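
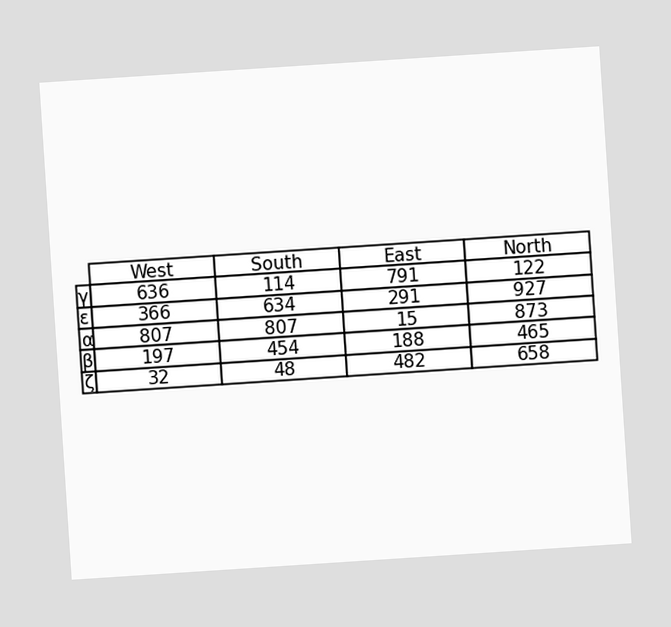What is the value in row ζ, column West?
32

The chart is tilted about 4° counter-clockwise. The (ζ, West) cell reads 32.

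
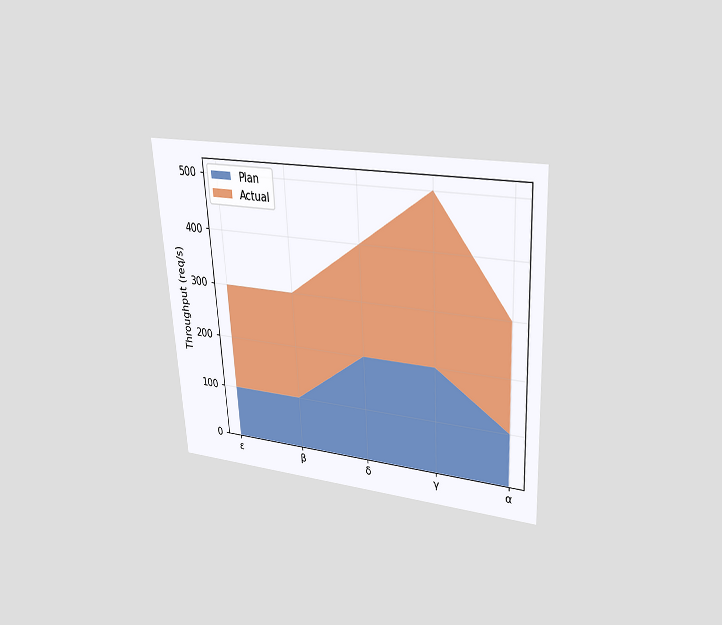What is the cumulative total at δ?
400req/s

The chart is tilted about 3° counter-clockwise and viewed slightly from above. The stacked total at δ reaches 400req/s.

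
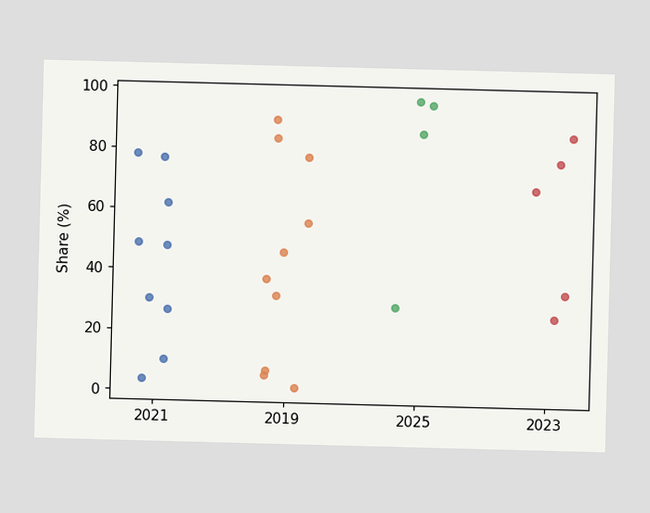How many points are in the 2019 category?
10

Counting the markers in the 2019 column gives 10.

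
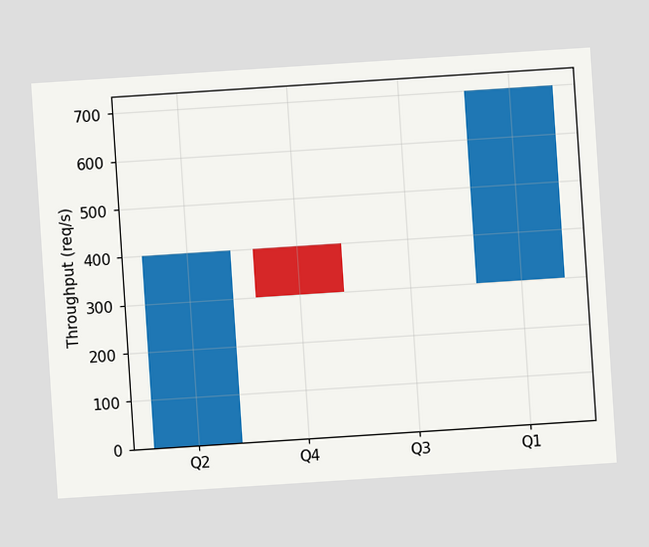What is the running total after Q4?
300req/s

The chart is tilted about 4° counter-clockwise. After Q4 the running total reaches 300req/s.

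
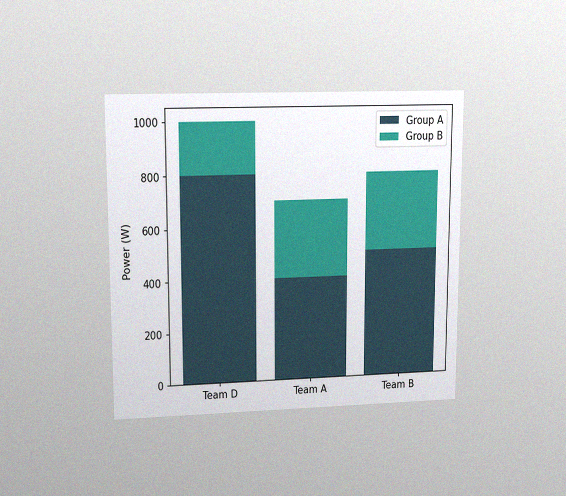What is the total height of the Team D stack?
The chart is viewed at a slight angle, with some photo noise. The Team D stack's top reaches 1000W on the y-axis.

1000W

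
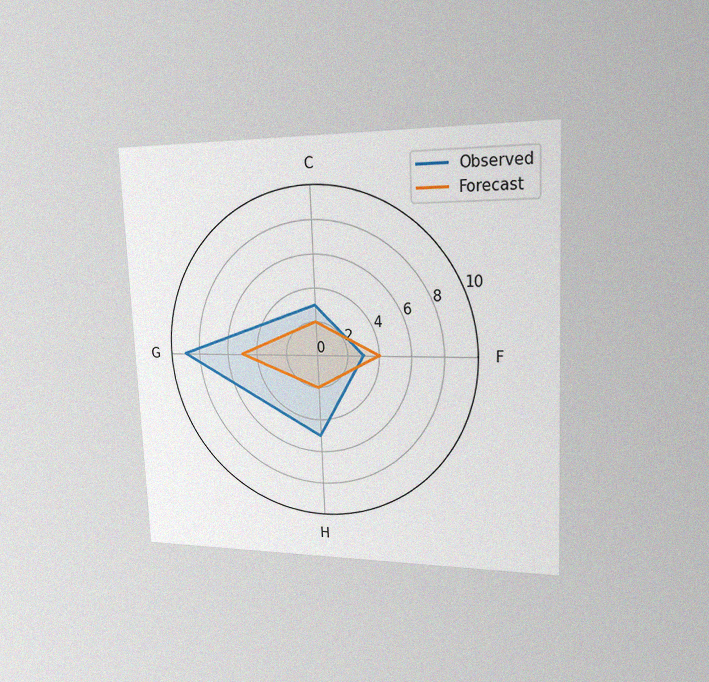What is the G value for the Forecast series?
5

The chart is tilted about 3° counter-clockwise and viewed slightly from the right, with some photo noise. On the G axis, Forecast reaches 5.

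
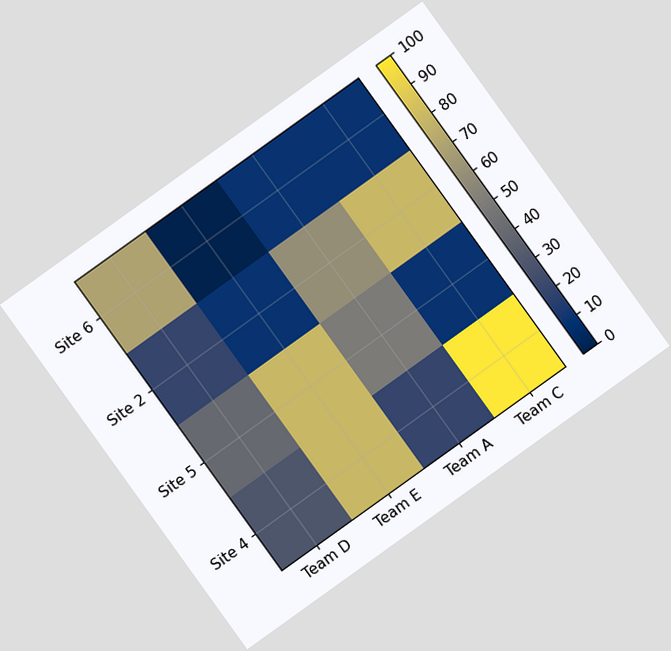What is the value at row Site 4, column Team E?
80

The chart is tilted about 36° counter-clockwise. Matching cell (Site 4, Team E) against the colorbar gives 80.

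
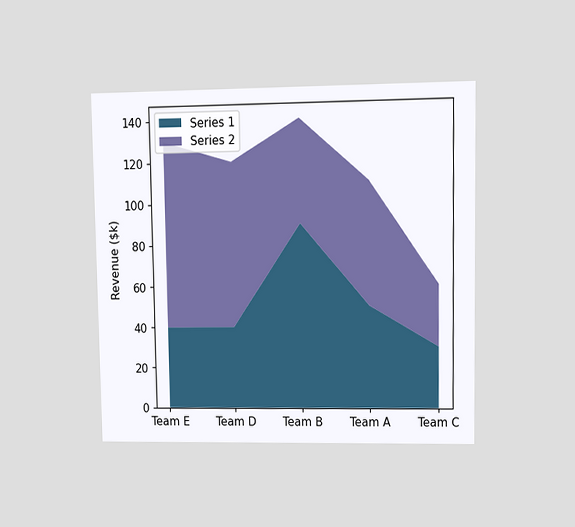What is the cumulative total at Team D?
$120k

The chart is viewed at a slight angle. The stacked total at Team D reaches $120k.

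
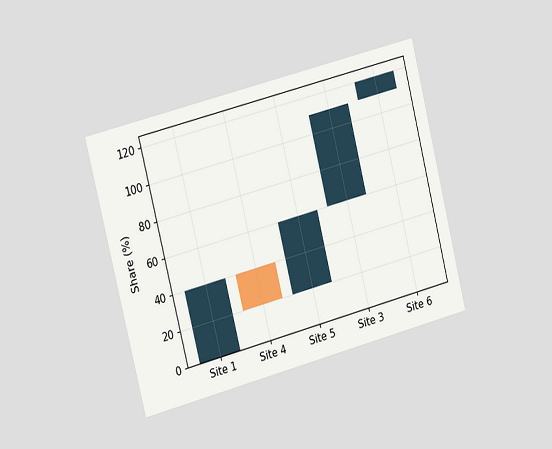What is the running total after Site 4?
20%

The chart is tilted about 14° counter-clockwise and viewed slightly from the left. After Site 4 the running total reaches 20%.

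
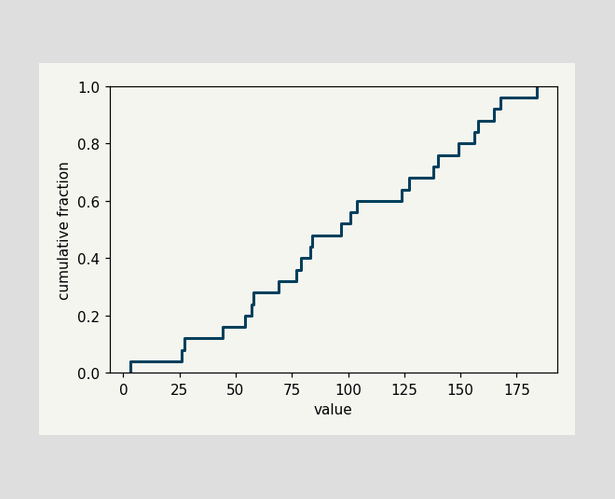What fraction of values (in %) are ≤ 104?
60%

At x=104 the ECDF step is at 60%.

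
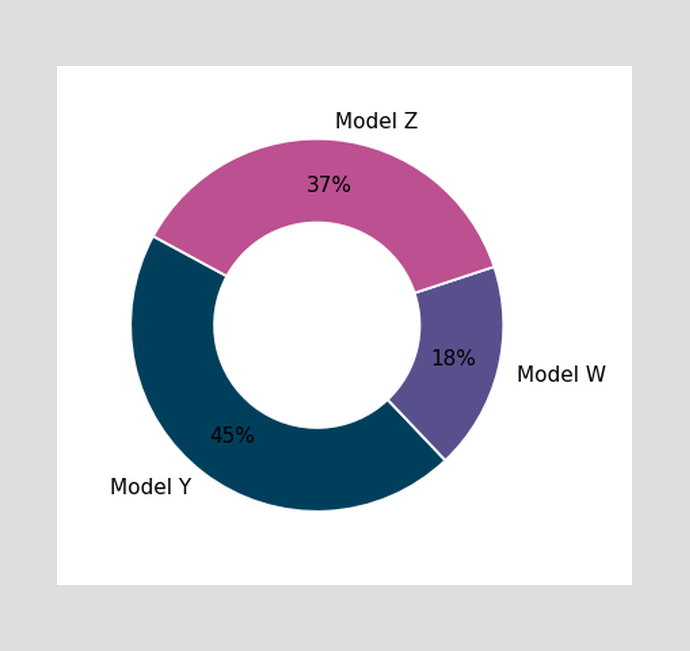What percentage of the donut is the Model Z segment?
37%

The Model Z segment takes up 37% of the ring.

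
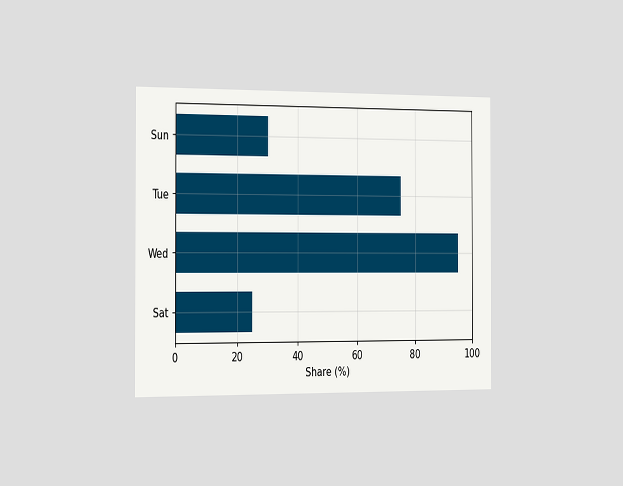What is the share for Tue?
75%

The chart is viewed slightly from the left. Reading along the chart's x-axis, the Tue bar reaches 75%.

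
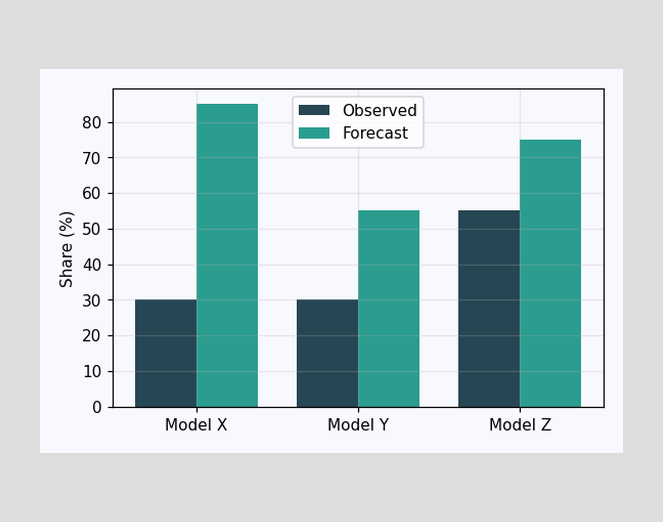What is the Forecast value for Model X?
85%

The Forecast bar at Model X reaches 85% on the y-axis.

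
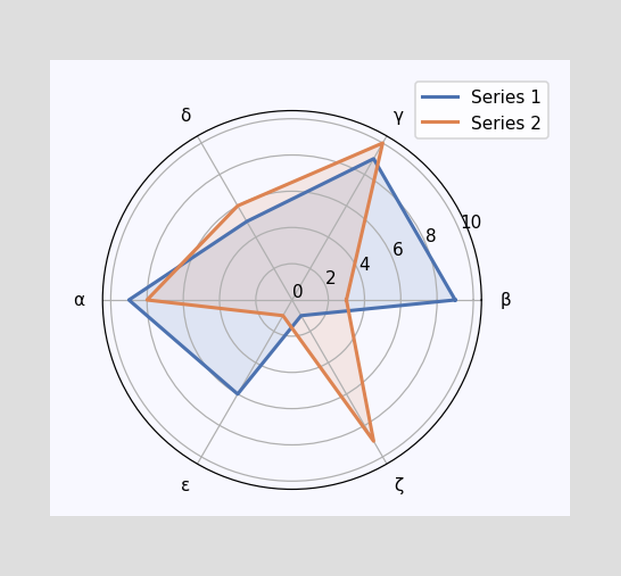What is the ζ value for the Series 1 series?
On the ζ axis, Series 1 reaches 1.

1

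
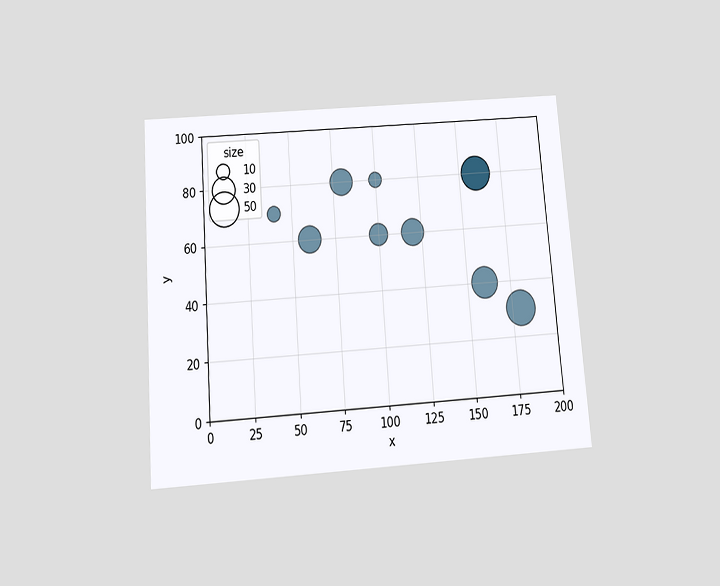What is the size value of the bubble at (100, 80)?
The chart is tilted about 4° counter-clockwise and viewed slightly from below. Matching the bubble at (100, 80) against the size legend gives 10.

10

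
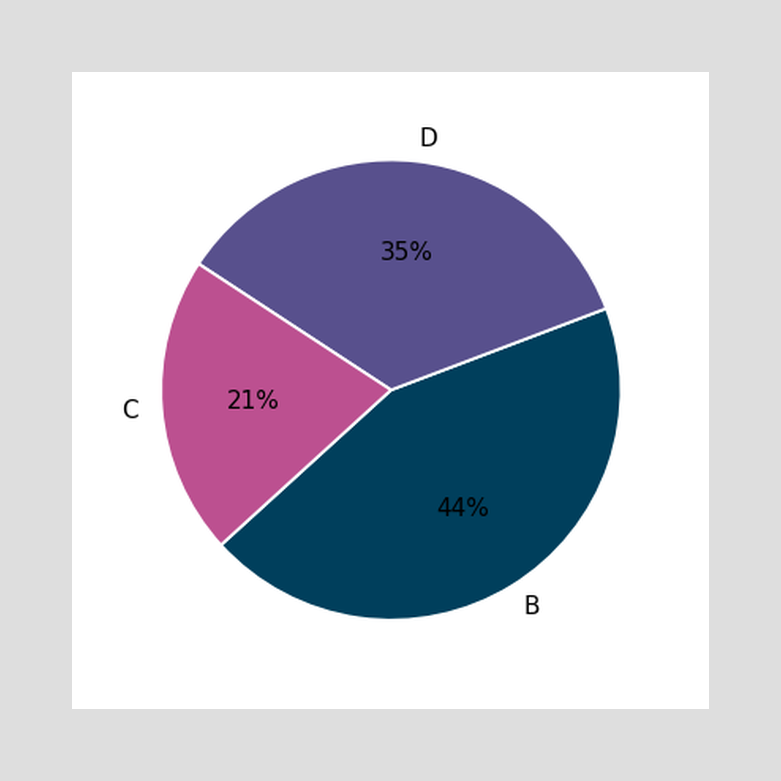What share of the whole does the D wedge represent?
The D slice takes up 35% of the pie.

35%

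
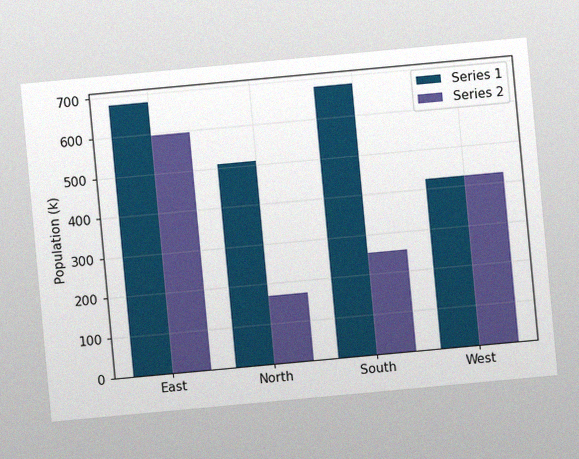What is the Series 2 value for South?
The chart is tilted about 5° counter-clockwise, with some photo noise. The Series 2 bar at South reaches 255k on the y-axis.

255k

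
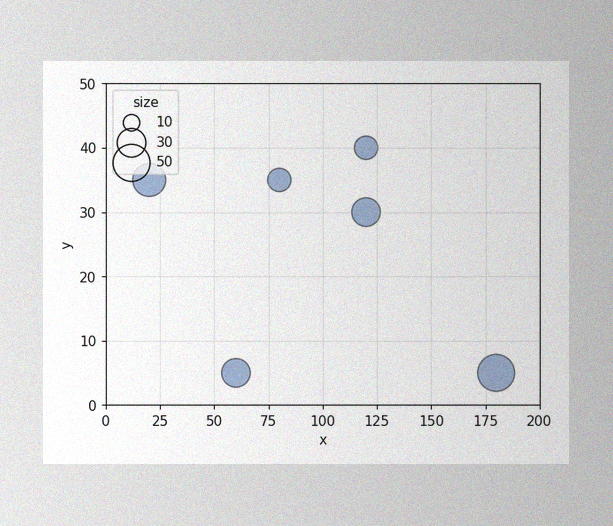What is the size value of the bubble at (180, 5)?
The image has some photo noise and uneven lighting. Matching the bubble at (180, 5) against the size legend gives 50.

50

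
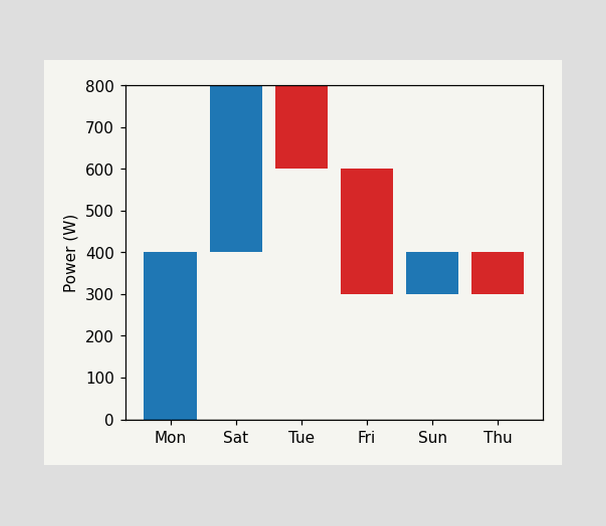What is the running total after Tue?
After Tue the running total reaches 600W.

600W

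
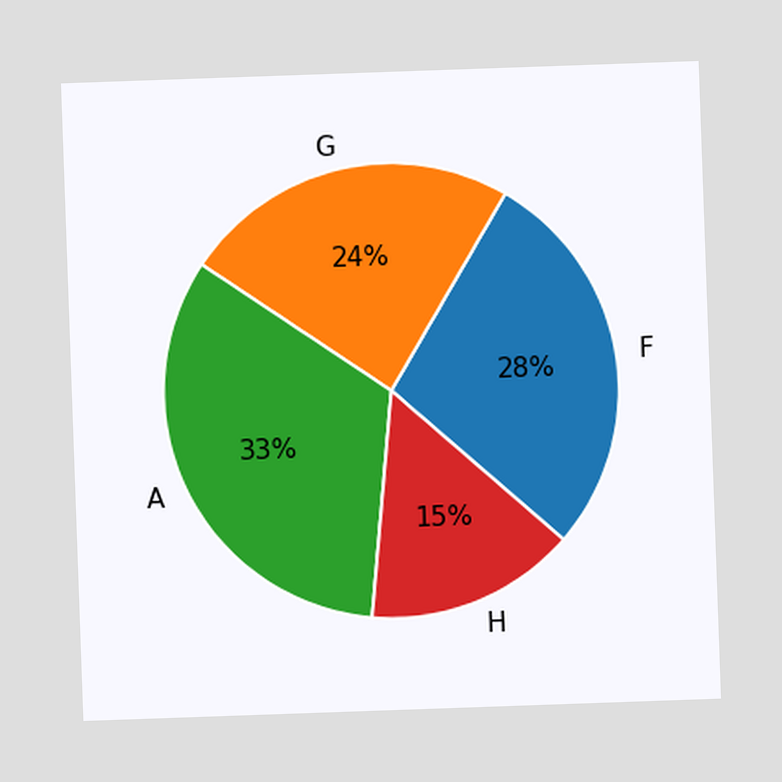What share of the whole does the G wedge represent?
The chart is tilted about 2° counter-clockwise. The G slice takes up 24% of the pie.

24%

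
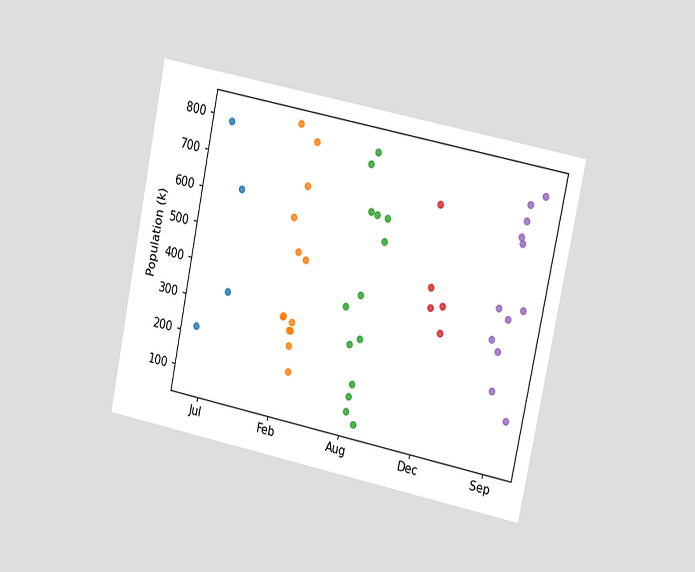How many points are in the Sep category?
The chart is tilted about 12° clockwise and viewed at a slight angle. Counting the markers in the Sep column gives 12.

12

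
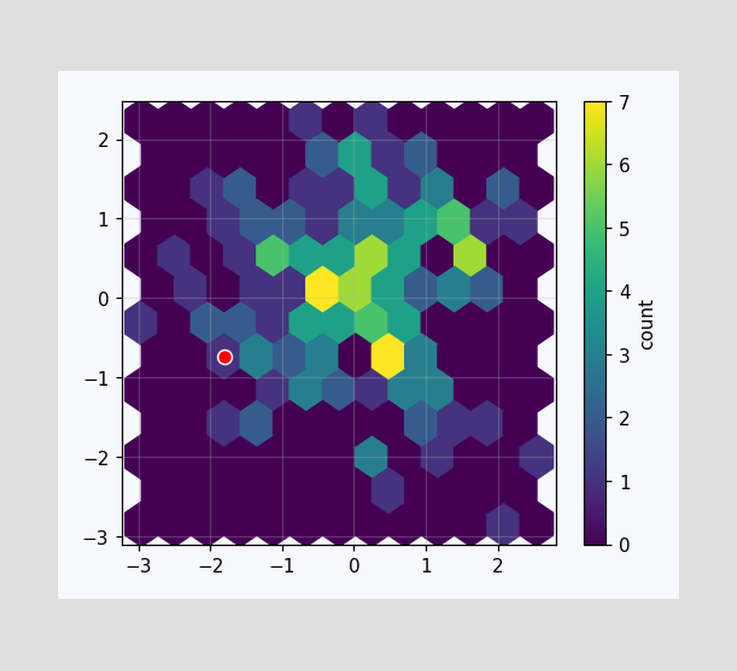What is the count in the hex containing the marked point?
1

The marked hex reads 1 on the colorbar.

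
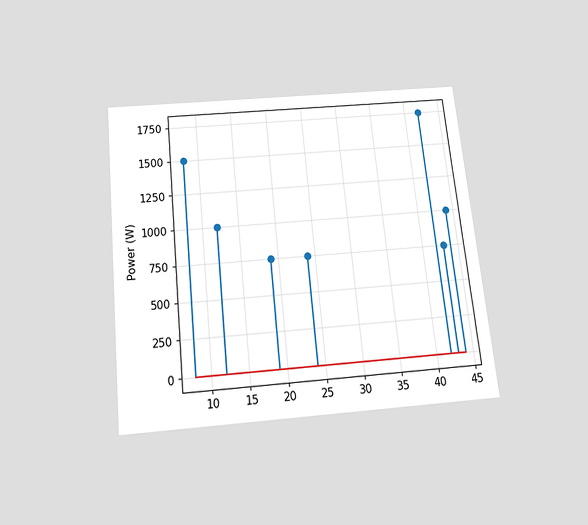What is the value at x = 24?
750W

The chart is tilted about 6° counter-clockwise and viewed slightly from below. The stem at x=24 reaches 750W.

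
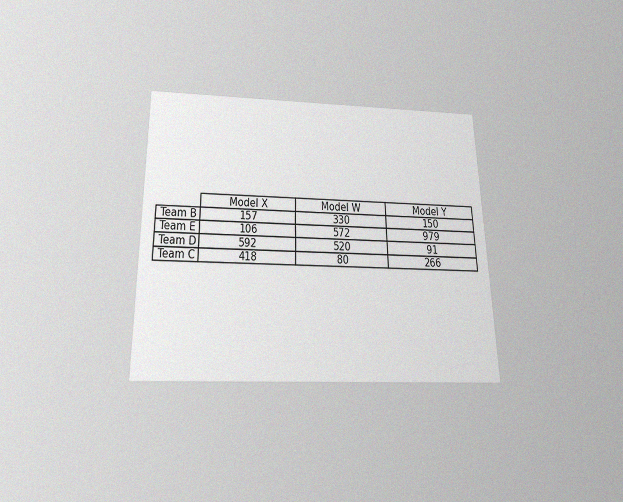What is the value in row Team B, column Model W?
The chart is viewed slightly from below, with some photo noise. The (Team B, Model W) cell reads 330.

330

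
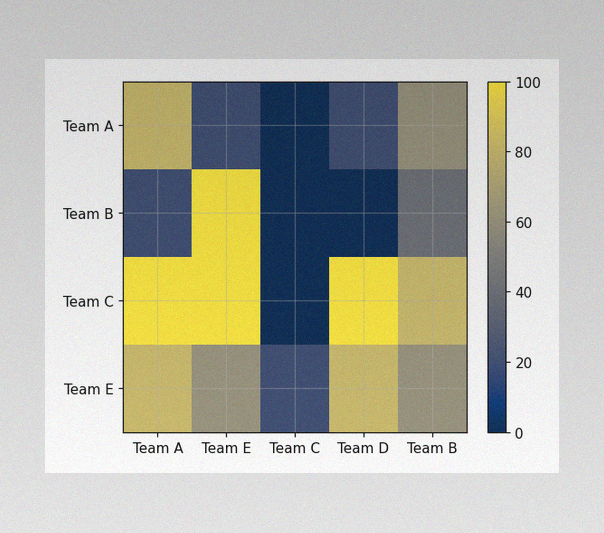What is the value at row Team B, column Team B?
40

The image has some photo noise and uneven lighting. Matching cell (Team B, Team B) against the colorbar gives 40.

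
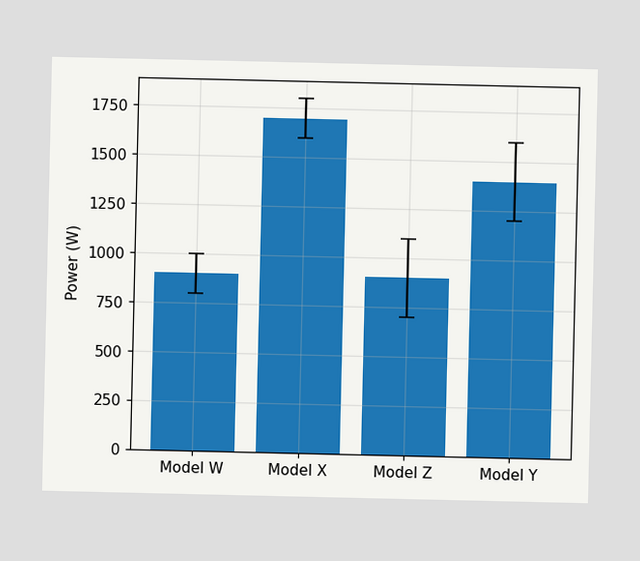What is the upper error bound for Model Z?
1100W

The Model Z bar's upper whisker reaches 1100W.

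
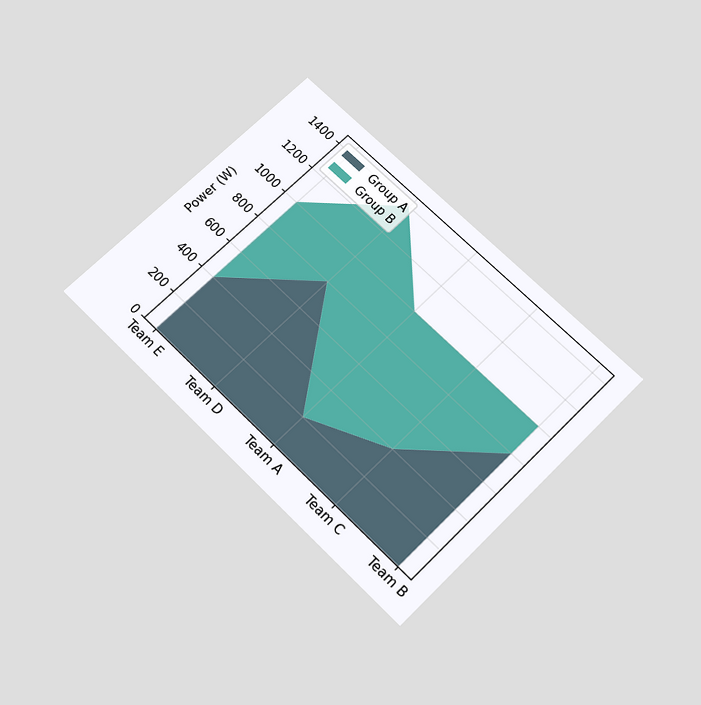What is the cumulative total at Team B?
1000W

The chart is tilted about 45° clockwise and viewed slightly from below. The stacked total at Team B reaches 1000W.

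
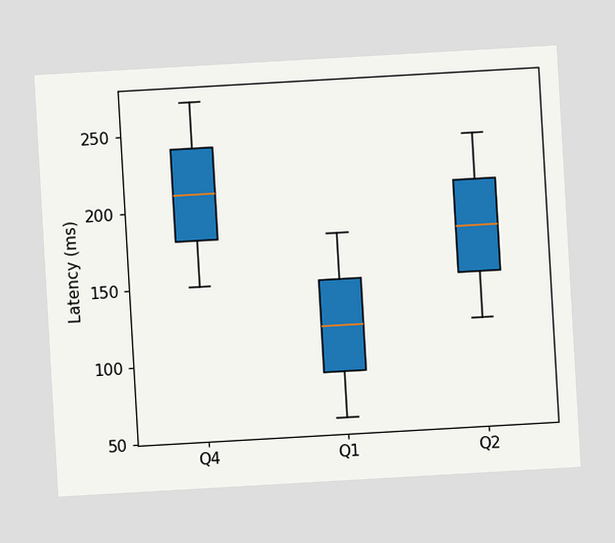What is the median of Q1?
120ms

The chart is tilted about 3° counter-clockwise. The median line in the Q1 box sits at 120ms.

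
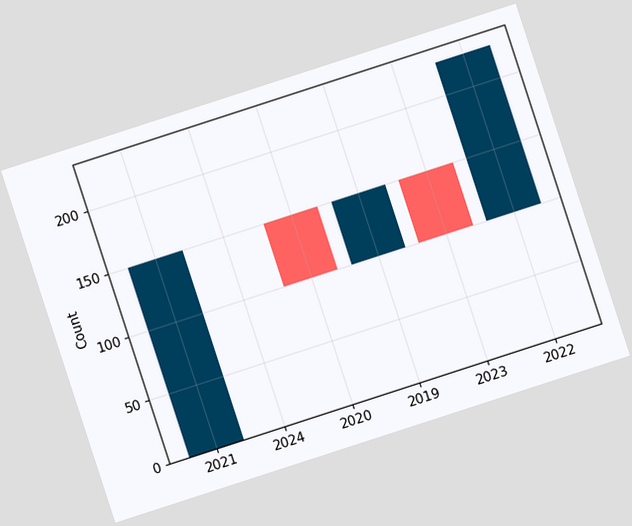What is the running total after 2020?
The chart is tilted about 18° counter-clockwise. After 2020 the running total reaches 100.

100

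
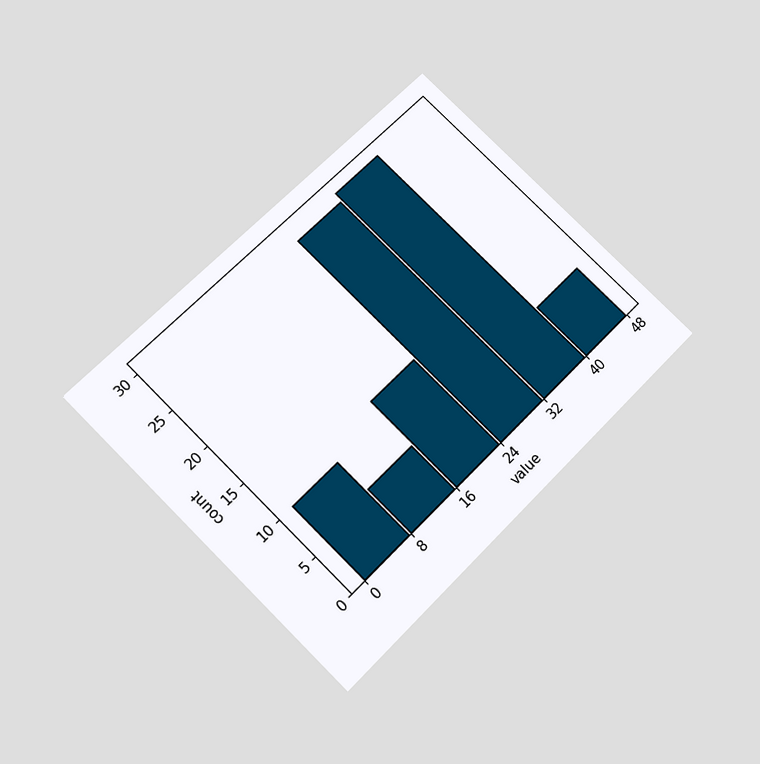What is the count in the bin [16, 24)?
12

The chart is tilted about 45° counter-clockwise and viewed slightly from below. The [16, 24) bin has height 12.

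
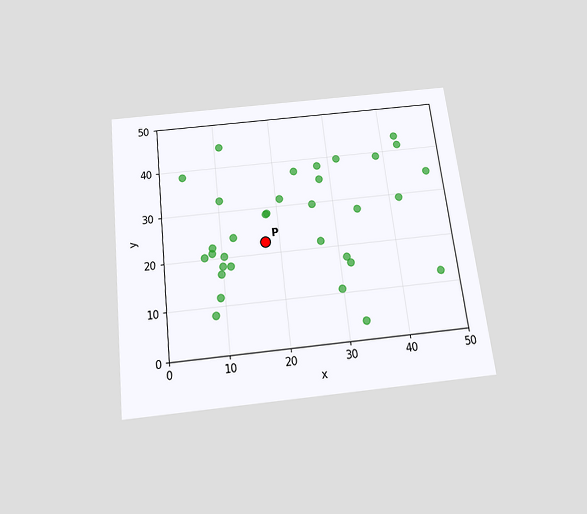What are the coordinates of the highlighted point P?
The chart is tilted about 7° counter-clockwise and viewed slightly from below. Following the gridlines from P to each axis, P sits at (17.5, 22.5).

(17.5, 22.5)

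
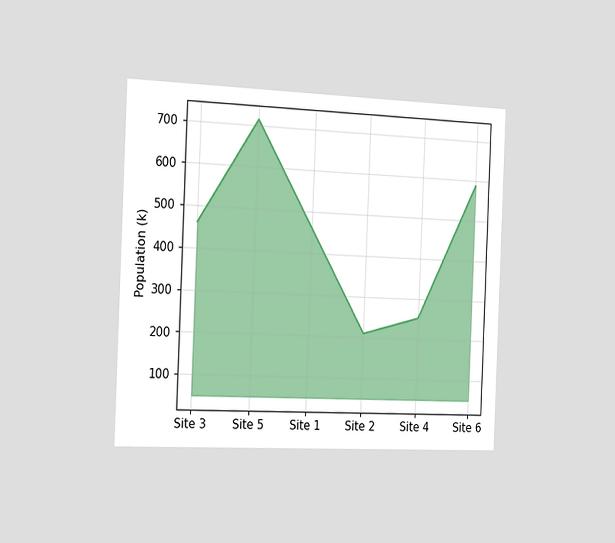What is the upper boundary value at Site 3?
462k

The chart is tilted about 2° clockwise and viewed slightly from the left. At Site 3 the upper boundary is at 462k.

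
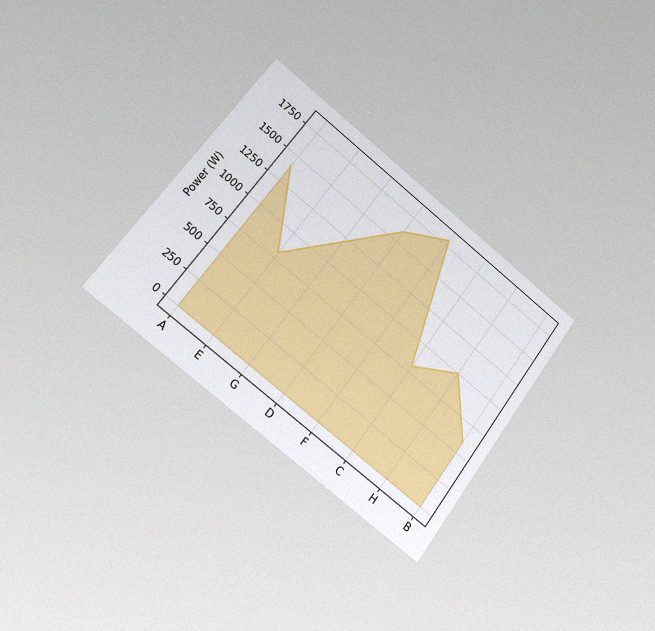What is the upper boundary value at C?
The chart is tilted about 37° clockwise and viewed slightly from the left, with some photo noise. At C the upper boundary is at 800W.

800W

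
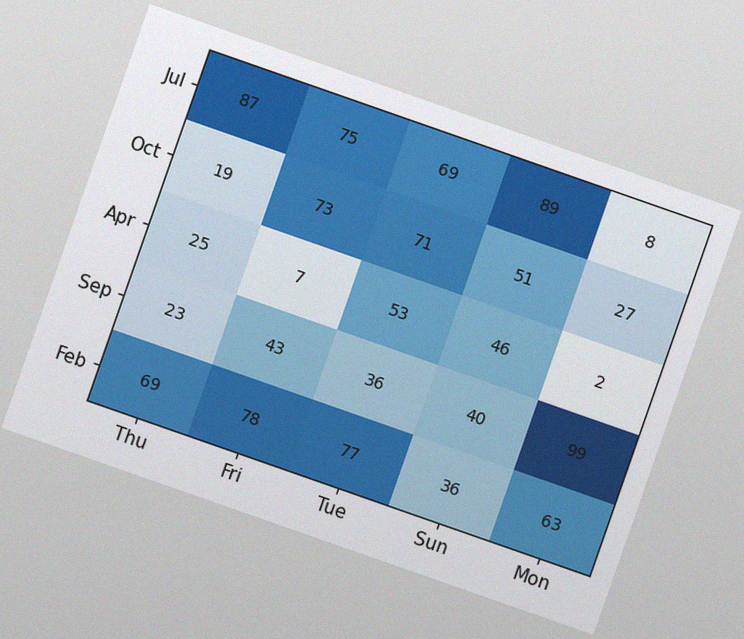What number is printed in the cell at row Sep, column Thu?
23

The chart is tilted about 19° clockwise, with some photo noise. The (Sep, Thu) cell reads 23.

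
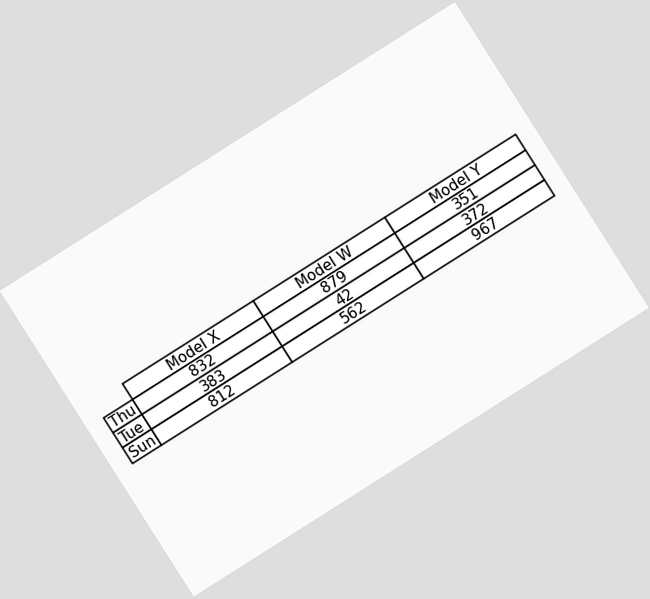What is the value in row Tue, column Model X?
The chart is tilted about 32° counter-clockwise. The (Tue, Model X) cell reads 383.

383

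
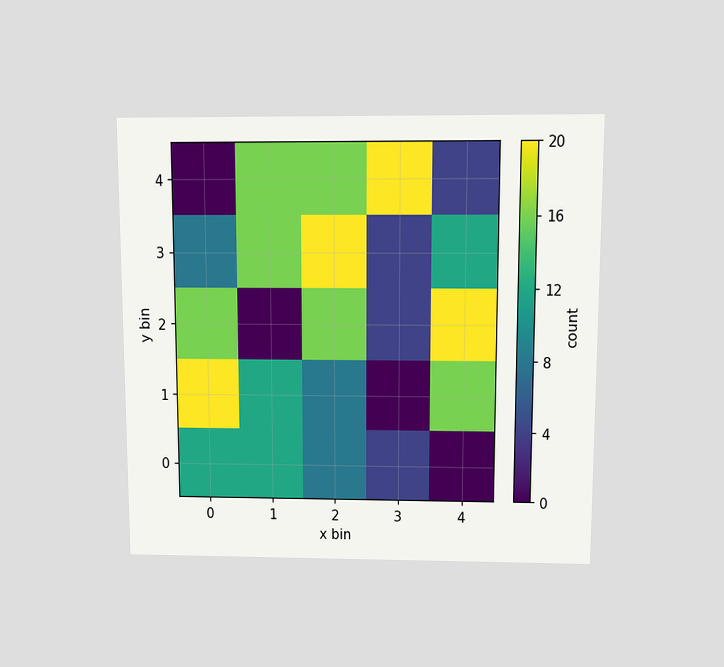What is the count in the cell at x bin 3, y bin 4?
The chart is viewed slightly from above. Matching the cell (3, 4) against the colorbar gives 20.

20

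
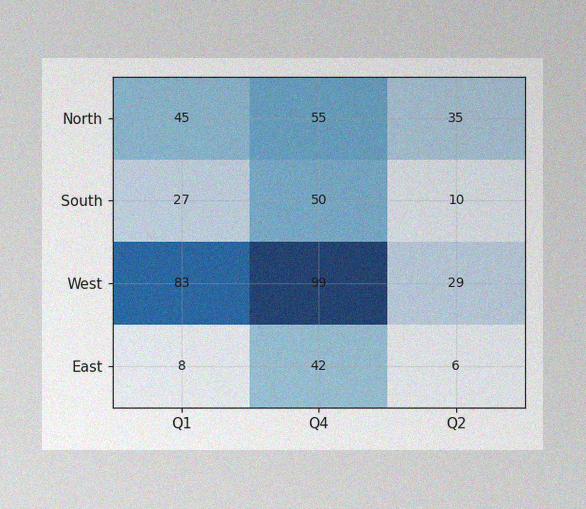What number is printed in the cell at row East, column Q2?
The image has some photo noise and uneven lighting. The (East, Q2) cell reads 6.

6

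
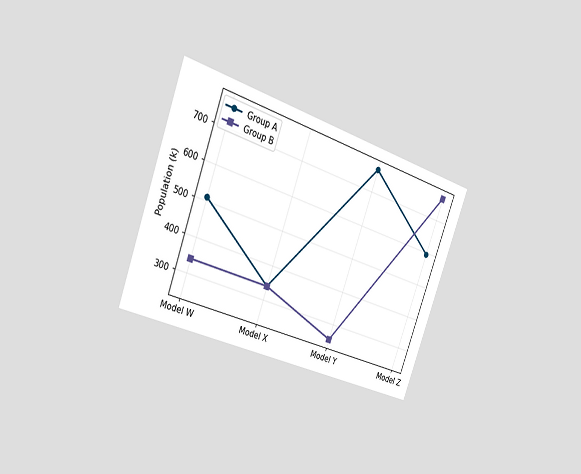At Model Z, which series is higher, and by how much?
The chart is tilted about 20° clockwise and viewed slightly from the left. At Model Z, Group B sits above the other line by 170k.

Group B, by 170k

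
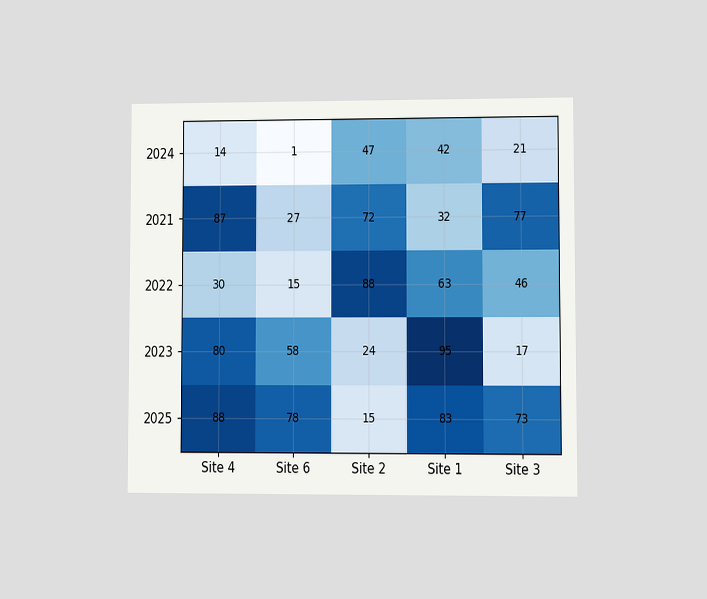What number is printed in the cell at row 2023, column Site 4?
The chart is viewed at a slight angle. The (2023, Site 4) cell reads 80.

80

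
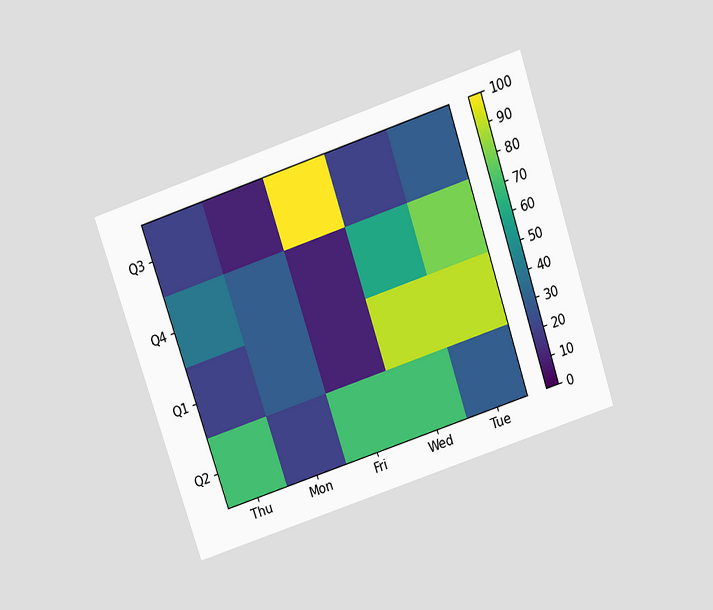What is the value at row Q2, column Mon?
The chart is tilted about 18° counter-clockwise and viewed slightly from above. Matching cell (Q2, Mon) against the colorbar gives 20.

20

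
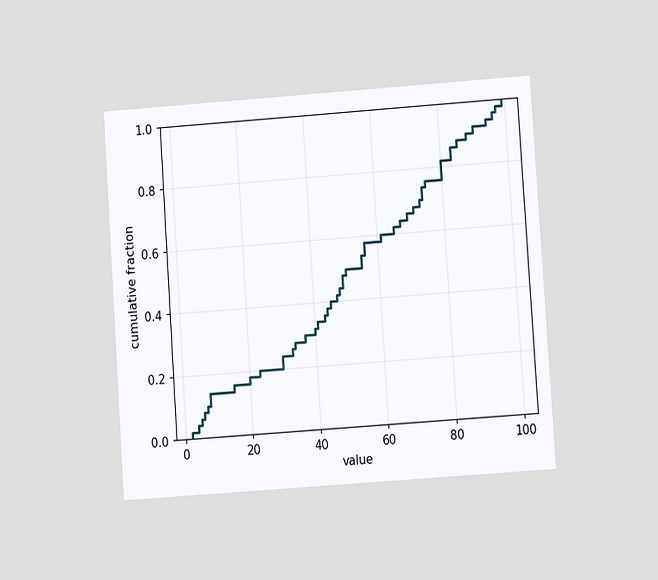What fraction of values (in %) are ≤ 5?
The chart is tilted about 4° counter-clockwise and viewed at a slight angle. At x=5 the ECDF step is at 6%.

6%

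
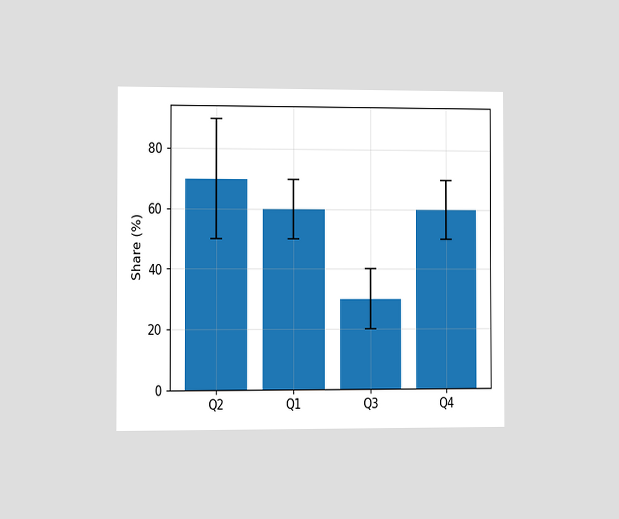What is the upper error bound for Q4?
The chart is viewed slightly from the left. The Q4 bar's upper whisker reaches 70%.

70%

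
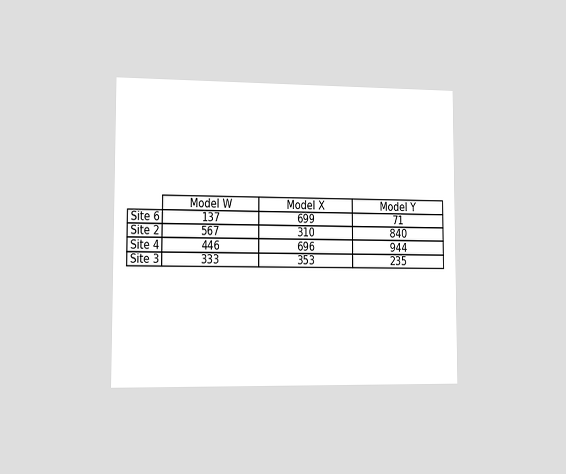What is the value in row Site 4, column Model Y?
The chart is viewed slightly from the left. The (Site 4, Model Y) cell reads 944.

944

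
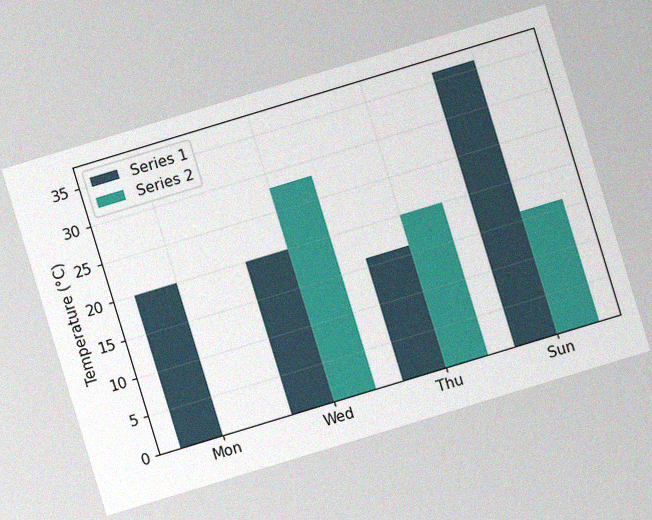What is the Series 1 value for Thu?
16°C

The chart is tilted about 17° counter-clockwise, with some photo noise. The Series 1 bar at Thu reaches 16°C on the y-axis.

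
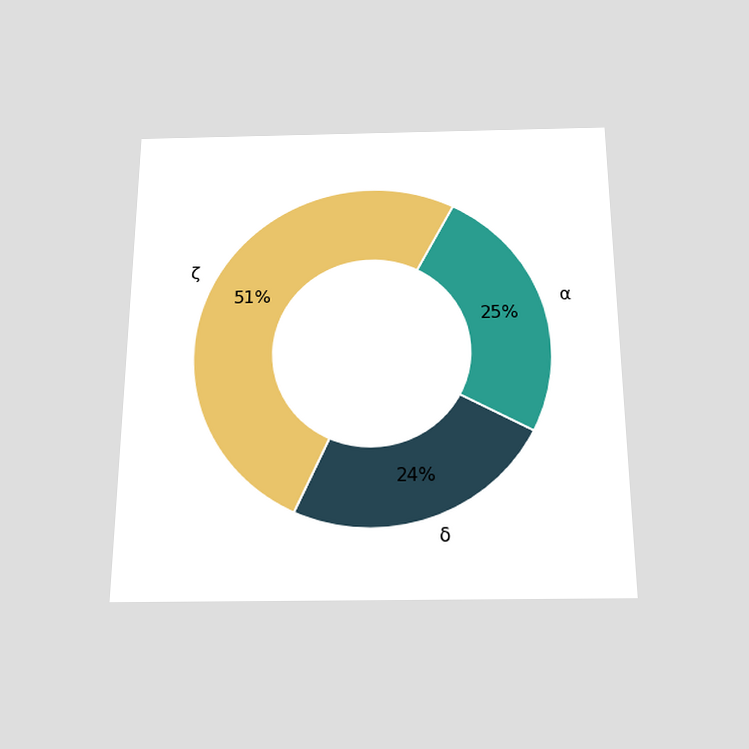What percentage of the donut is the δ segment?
24%

The chart is viewed slightly from below. The δ segment takes up 24% of the ring.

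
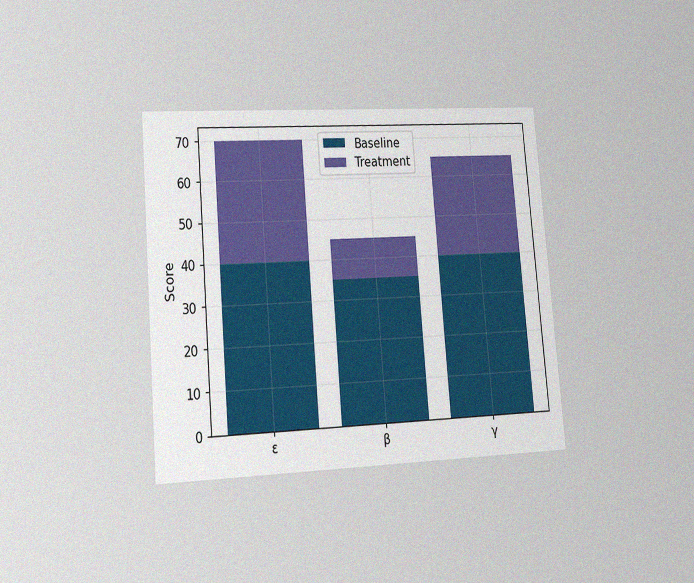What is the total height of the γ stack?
65

The chart is tilted about 5° counter-clockwise and viewed slightly from the left, with some photo noise. The γ stack's top reaches 65 on the y-axis.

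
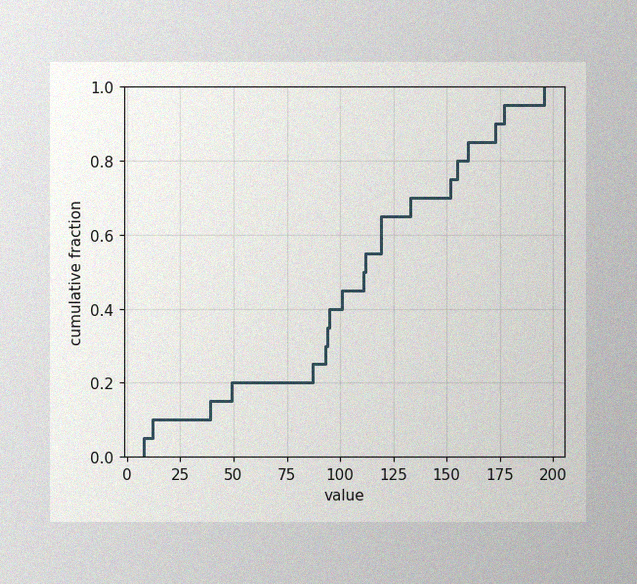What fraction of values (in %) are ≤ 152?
The image has some photo noise and uneven lighting. At x=152 the ECDF step is at 75%.

75%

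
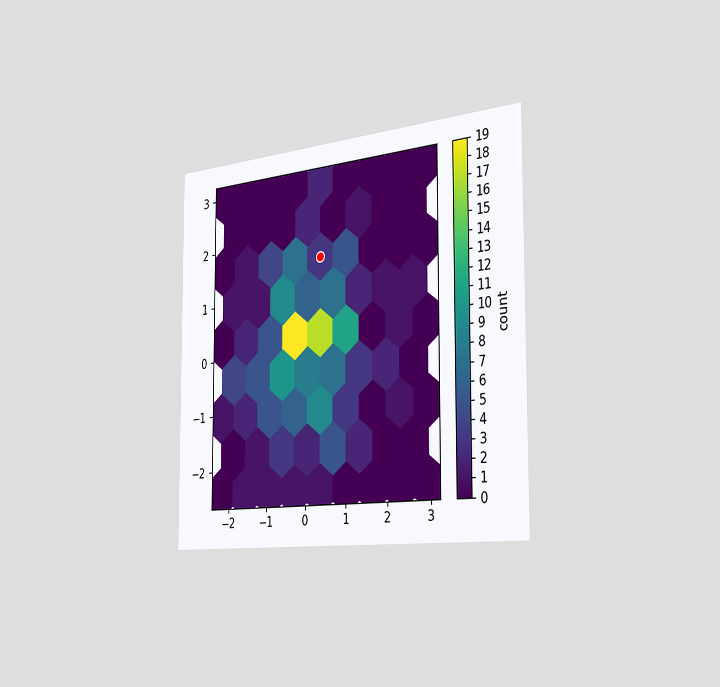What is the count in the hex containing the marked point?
3

The chart is viewed slightly from the right. The marked hex reads 3 on the colorbar.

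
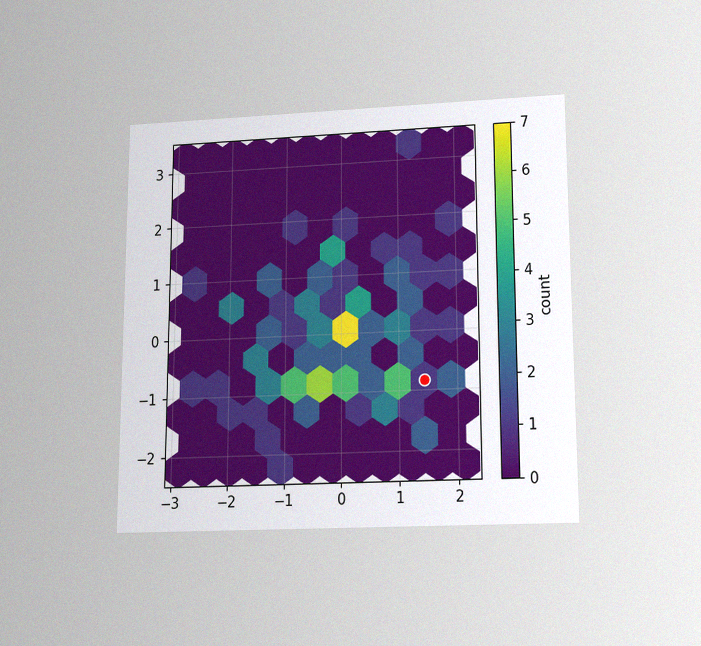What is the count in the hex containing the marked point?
The chart is viewed slightly from below, with some photo noise. The marked hex reads 1 on the colorbar.

1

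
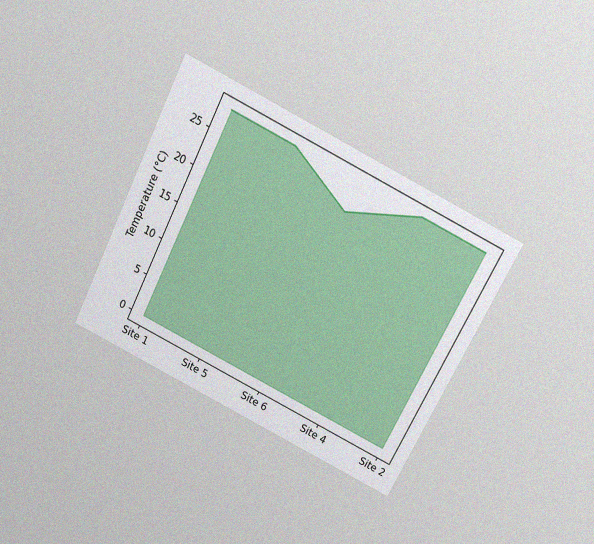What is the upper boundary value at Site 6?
The chart is tilted about 27° clockwise and viewed slightly from above, with some photo noise. At Site 6 the upper boundary is at 24°C.

24°C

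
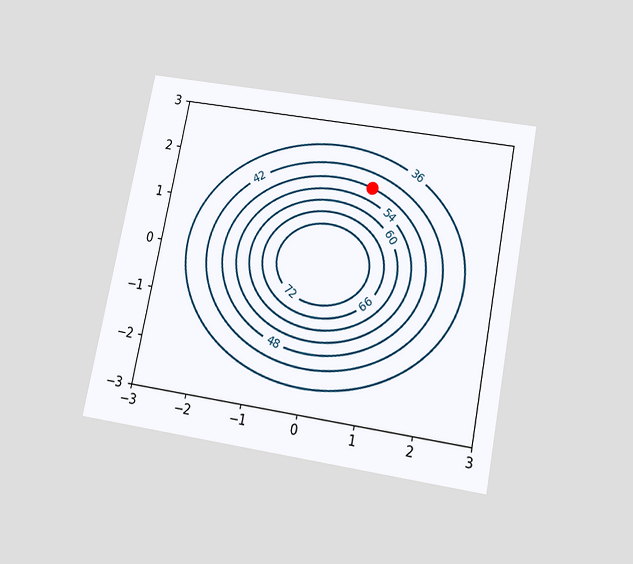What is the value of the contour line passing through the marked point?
48

The chart is tilted about 11° clockwise and viewed slightly from below. The marked point sits on the contour labelled 48.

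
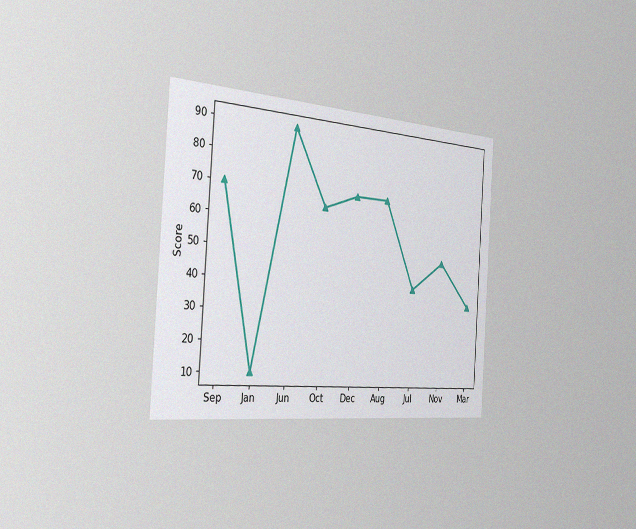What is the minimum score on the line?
The chart is tilted about 4° clockwise and viewed slightly from the left, with some photo noise. The lowest point is at Jan, and reading across to the y-axis gives 10.

10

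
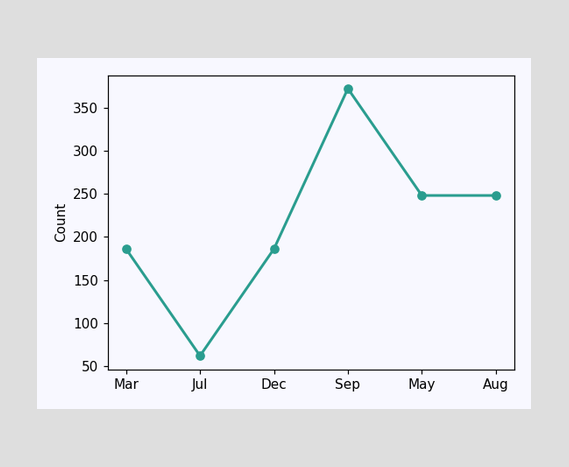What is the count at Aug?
At Aug, the line is at 248.

248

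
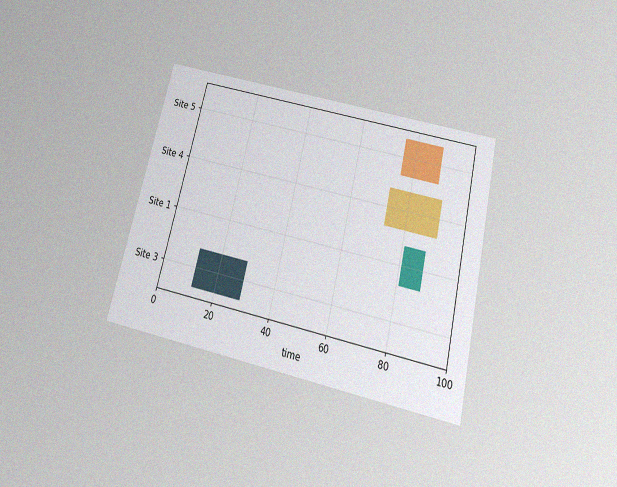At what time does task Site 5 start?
The chart is tilted about 13° clockwise and viewed slightly from below, with some photo noise. The Site 5 bar begins at t=76.

76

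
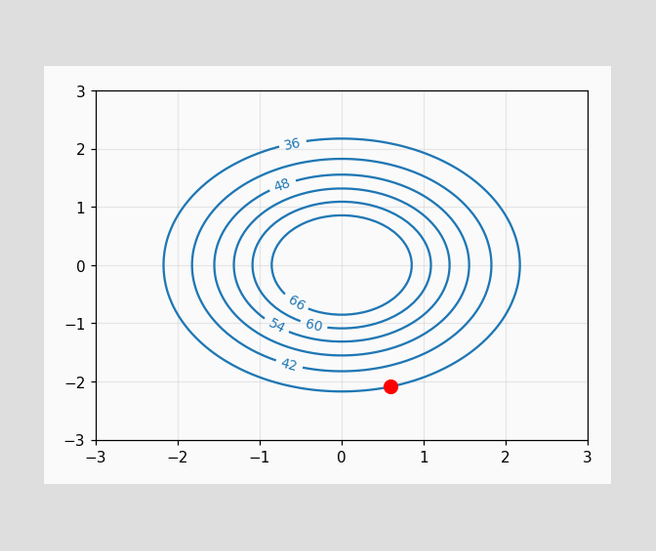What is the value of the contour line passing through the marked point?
The marked point sits on the contour labelled 36.

36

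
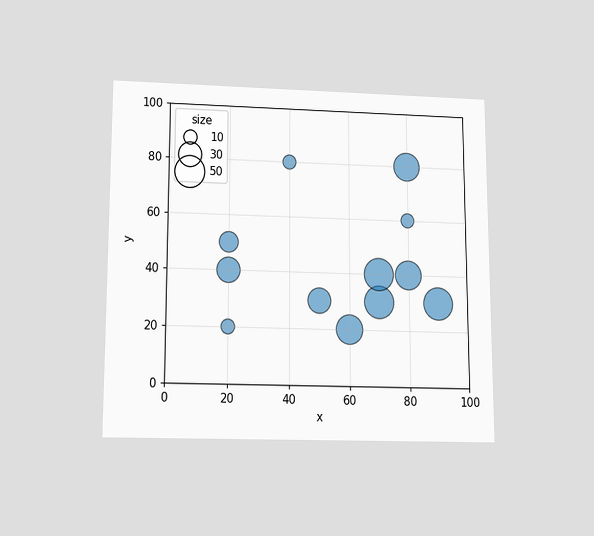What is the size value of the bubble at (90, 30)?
The chart is viewed slightly from below. Matching the bubble at (90, 30) against the size legend gives 50.

50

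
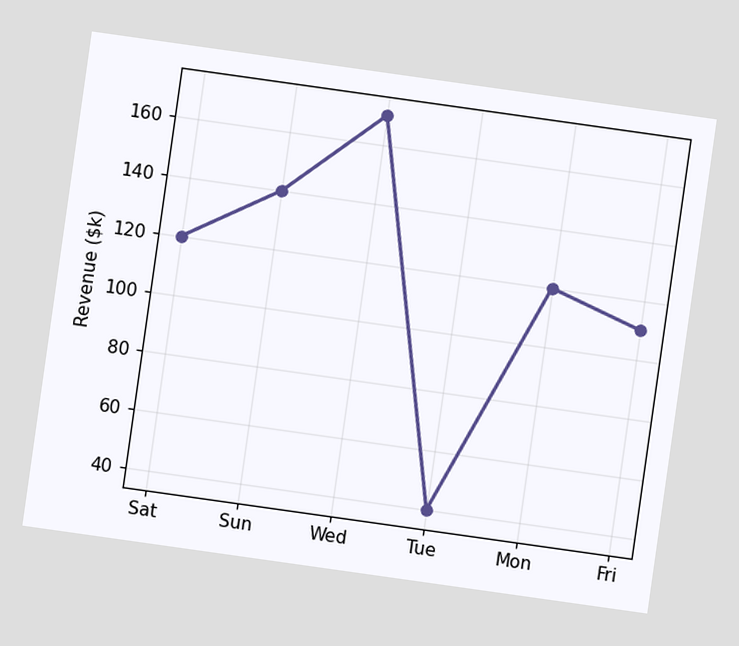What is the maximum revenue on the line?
The chart is tilted about 8° clockwise. The highest point is at Wed, and reading across to the y-axis gives $170k.

$170k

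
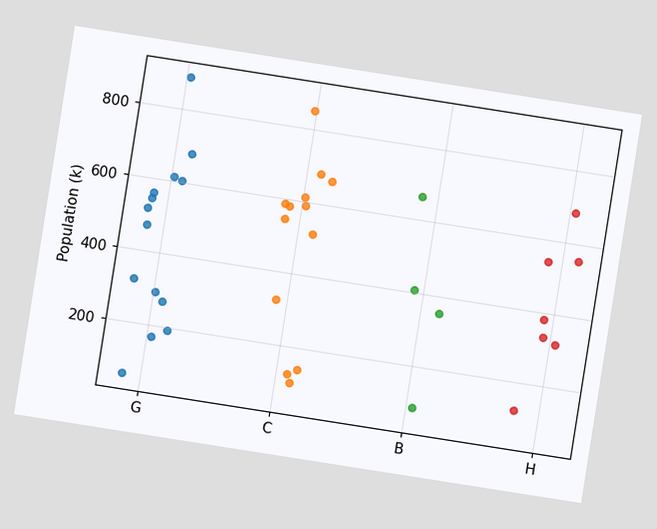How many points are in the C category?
13

The chart is tilted about 9° clockwise. Counting the markers in the C column gives 13.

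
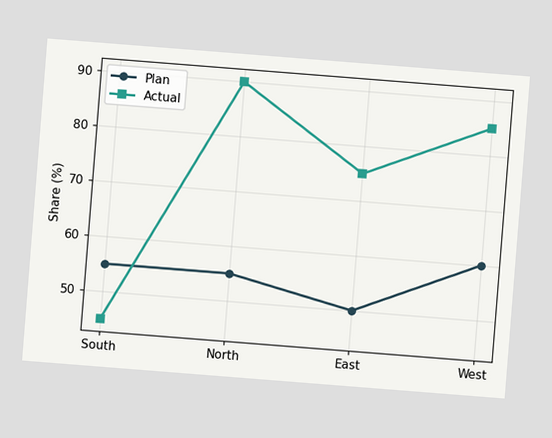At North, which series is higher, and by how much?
Actual, by 35%

The chart is tilted about 5° clockwise. At North, Actual sits above the other line by 35%.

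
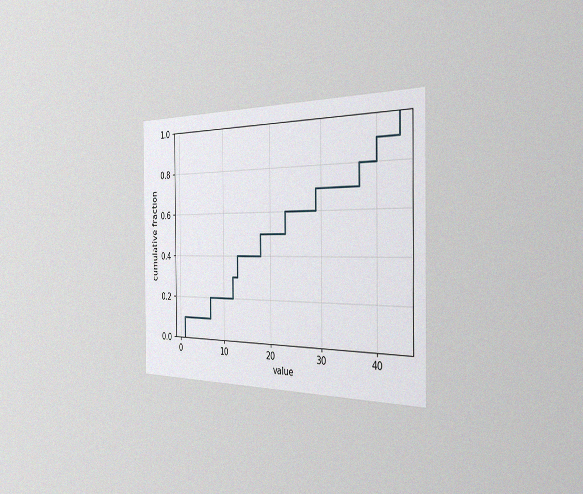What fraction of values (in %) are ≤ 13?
40%

The chart is viewed slightly from the right, with some photo noise. At x=13 the ECDF step is at 40%.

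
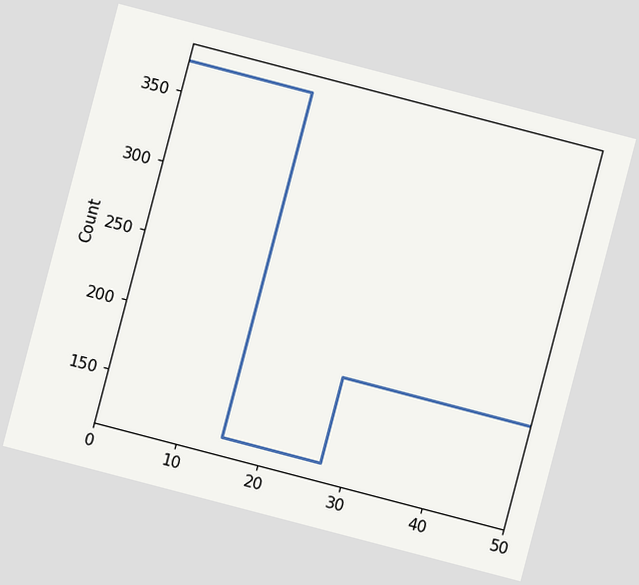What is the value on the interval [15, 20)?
The chart is tilted about 15° clockwise. On [15, 20) the step sits at 124.

124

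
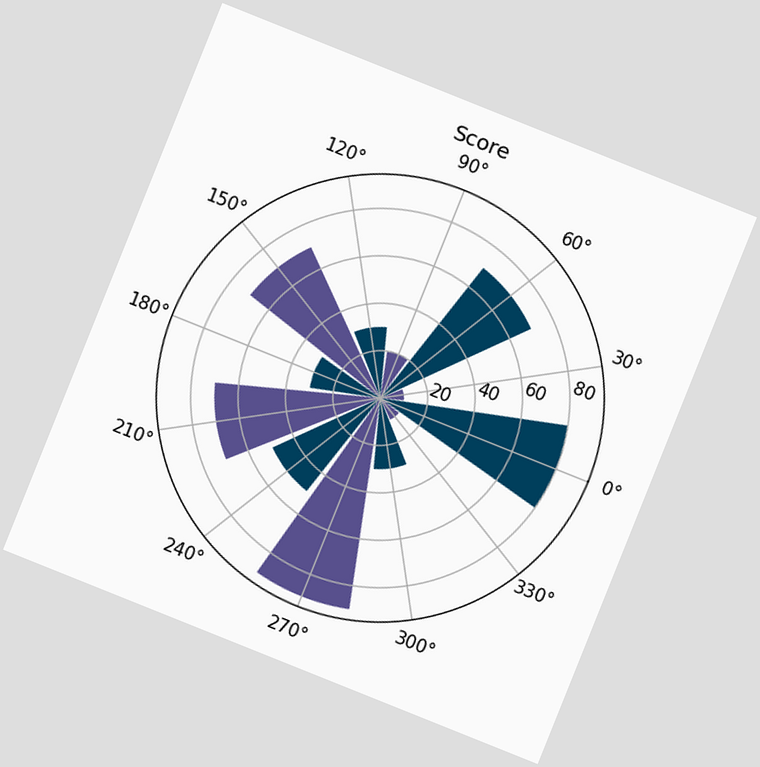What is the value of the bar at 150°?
The chart is tilted about 22° clockwise. The bar at 150° reaches 70 on the radial axis.

70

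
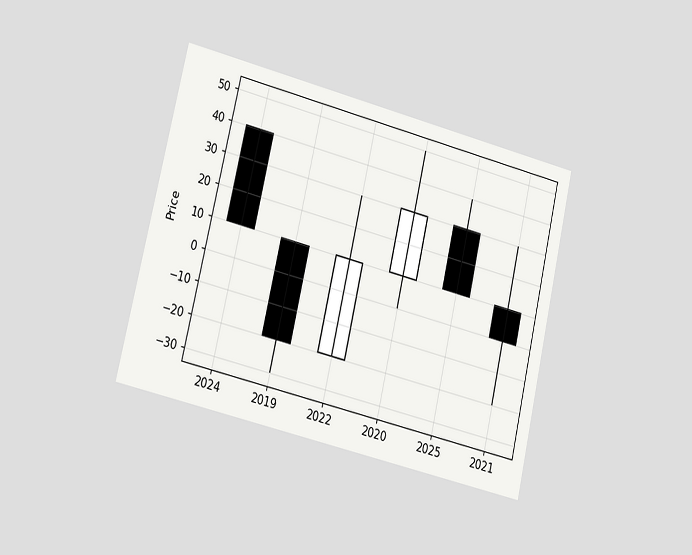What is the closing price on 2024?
The chart is tilted about 13° clockwise and viewed slightly from the left. The 2024 candle closes at 10.

10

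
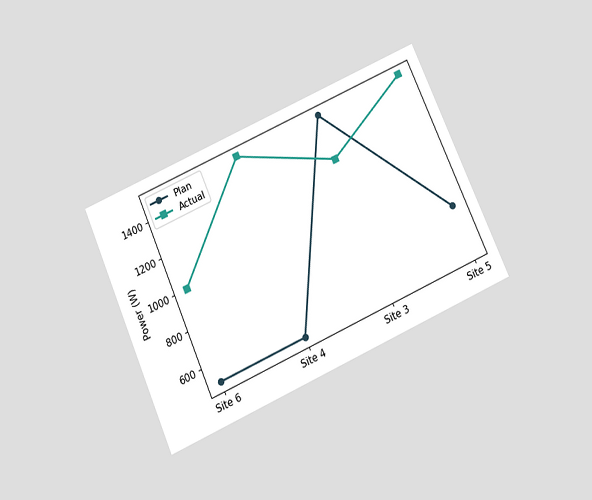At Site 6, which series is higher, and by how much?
The chart is tilted about 24° counter-clockwise and viewed slightly from below. At Site 6, Actual sits above the other line by 500W.

Actual, by 500W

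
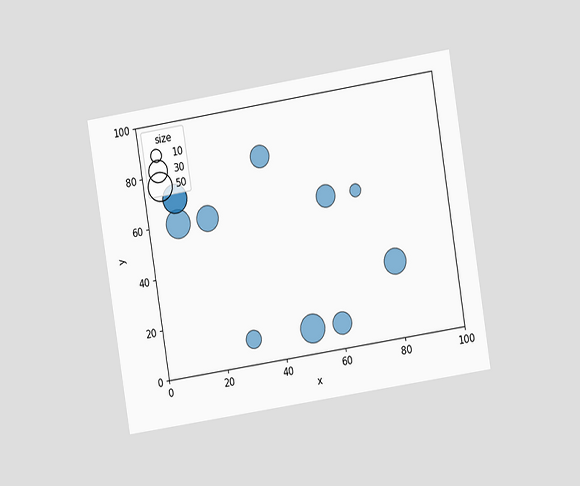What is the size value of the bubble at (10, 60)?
50

The chart is tilted about 9° counter-clockwise and viewed at a slight angle. Matching the bubble at (10, 60) against the size legend gives 50.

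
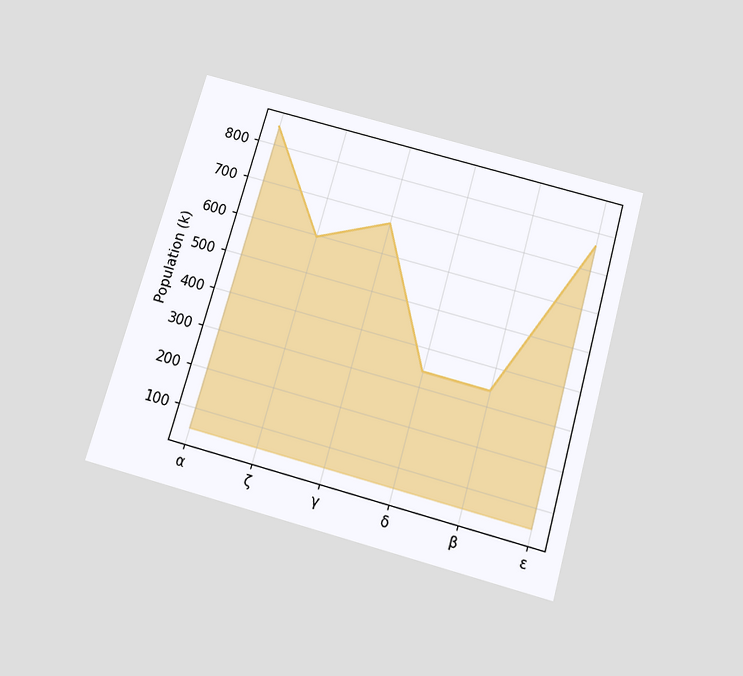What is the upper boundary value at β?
The chart is tilted about 16° clockwise and viewed slightly from below. At β the upper boundary is at 340k.

340k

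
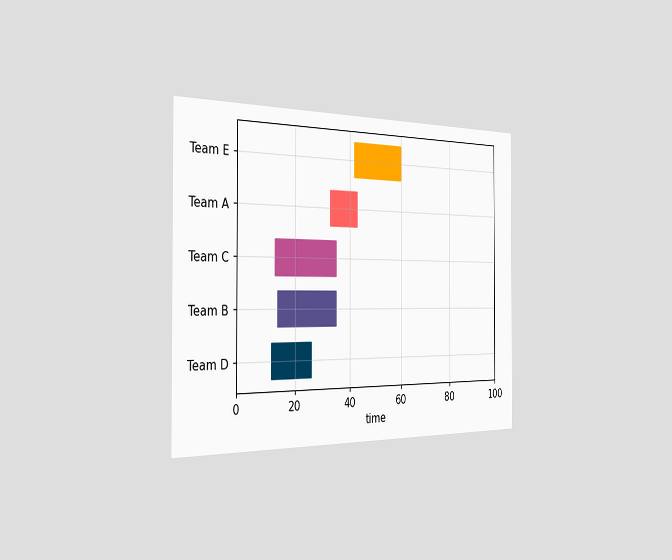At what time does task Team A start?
33

The chart is viewed slightly from the left. The Team A bar begins at t=33.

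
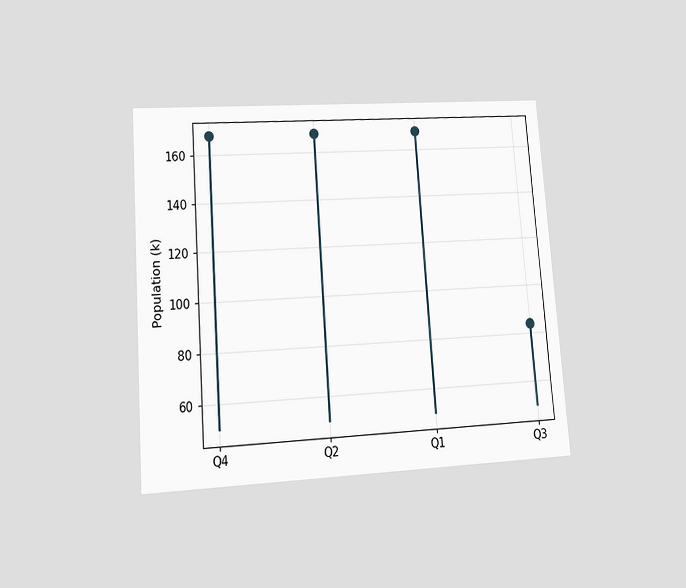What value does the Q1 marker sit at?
The chart is tilted about 4° counter-clockwise and viewed at a slight angle. The Q1 marker sits at 168k.

168k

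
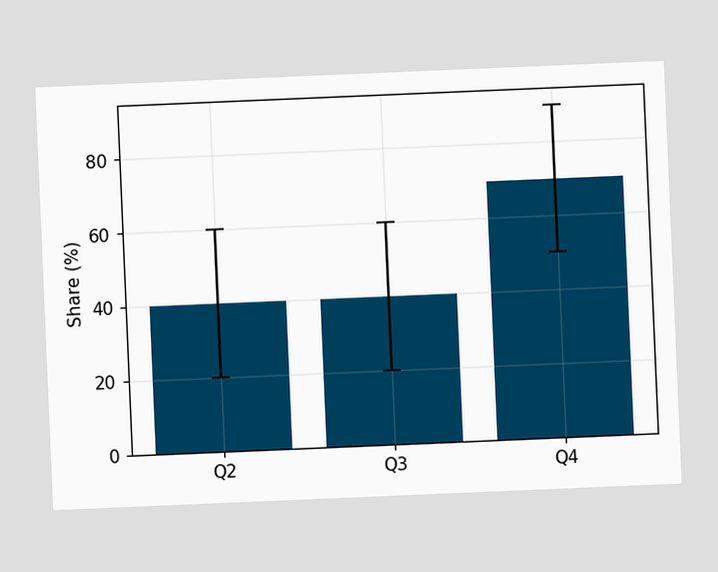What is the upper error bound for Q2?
60%

The chart is tilted about 2° counter-clockwise. The Q2 bar's upper whisker reaches 60%.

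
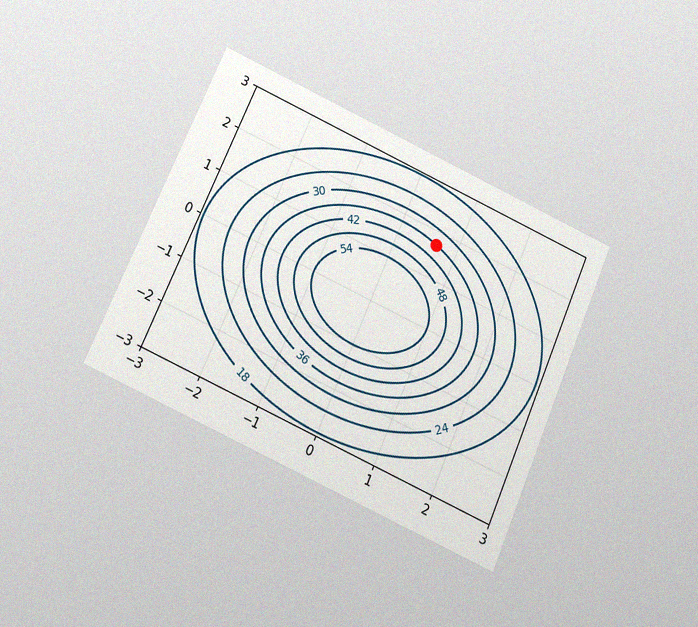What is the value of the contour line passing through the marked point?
The chart is tilted about 24° clockwise and viewed slightly from below, with some photo noise. The marked point sits on the contour labelled 36.

36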